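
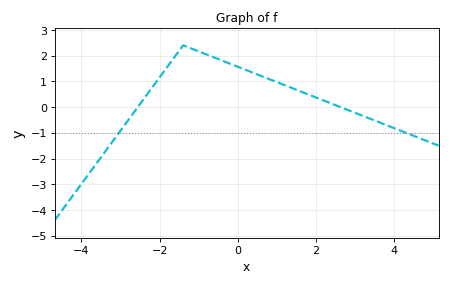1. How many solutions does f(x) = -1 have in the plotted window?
2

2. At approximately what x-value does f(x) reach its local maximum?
-1.4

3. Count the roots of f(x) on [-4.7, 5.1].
2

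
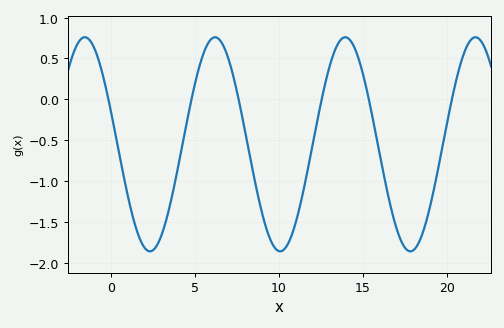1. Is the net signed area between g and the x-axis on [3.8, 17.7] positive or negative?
negative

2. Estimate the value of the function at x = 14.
0.75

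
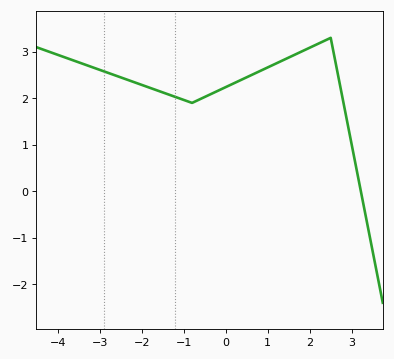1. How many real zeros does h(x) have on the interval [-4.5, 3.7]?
1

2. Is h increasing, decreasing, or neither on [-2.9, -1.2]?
decreasing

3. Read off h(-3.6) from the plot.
2.8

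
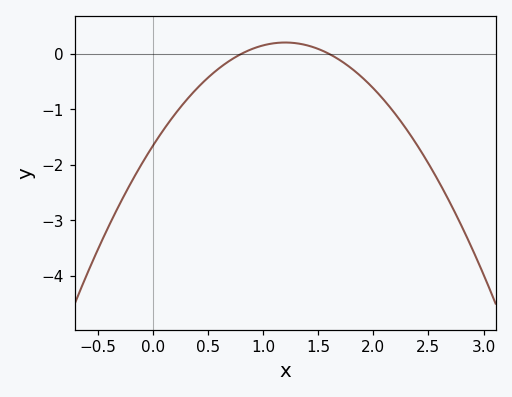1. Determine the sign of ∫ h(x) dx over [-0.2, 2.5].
negative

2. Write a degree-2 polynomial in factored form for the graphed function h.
y = -1.29(x - 0.8)(x - 1.6)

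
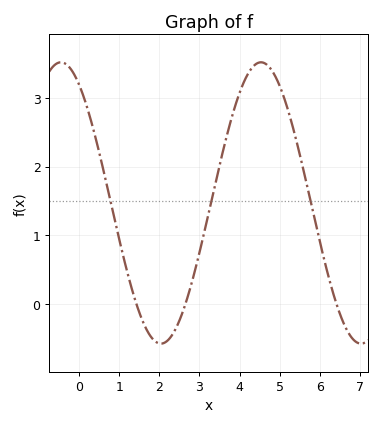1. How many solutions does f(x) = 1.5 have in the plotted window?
3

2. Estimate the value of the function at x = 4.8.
3.4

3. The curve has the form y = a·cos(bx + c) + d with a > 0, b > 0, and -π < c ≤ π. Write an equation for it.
y = 2.05cos(1.3x + 0.57) + 1.47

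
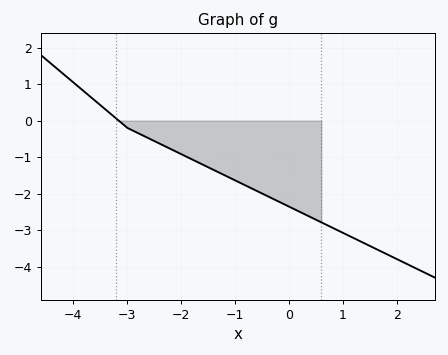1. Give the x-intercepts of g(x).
-3.2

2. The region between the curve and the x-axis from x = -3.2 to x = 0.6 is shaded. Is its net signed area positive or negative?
negative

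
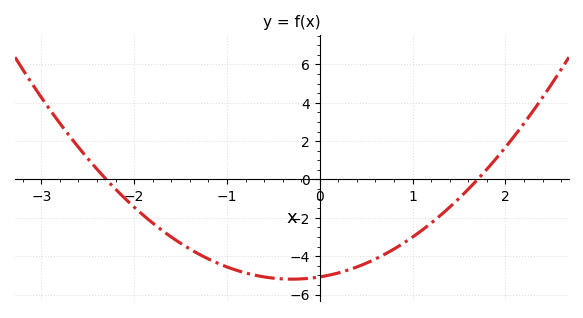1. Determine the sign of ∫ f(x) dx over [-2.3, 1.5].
negative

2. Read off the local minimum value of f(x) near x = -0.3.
-5.2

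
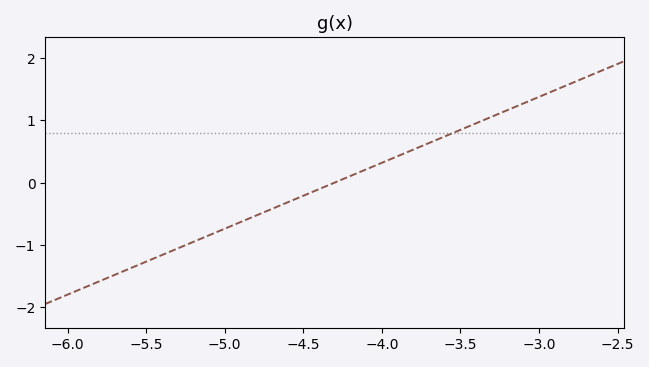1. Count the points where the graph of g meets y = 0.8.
1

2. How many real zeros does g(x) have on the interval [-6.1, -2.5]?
1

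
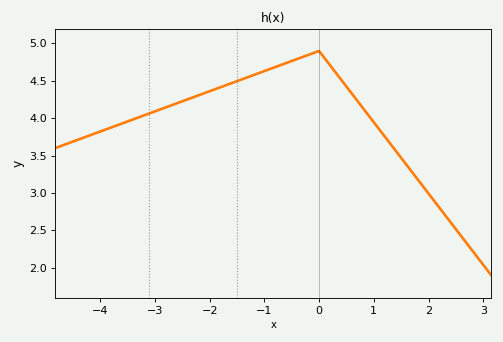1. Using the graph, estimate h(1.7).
3.28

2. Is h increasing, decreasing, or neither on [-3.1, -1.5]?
increasing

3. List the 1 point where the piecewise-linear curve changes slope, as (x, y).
(0, 4.9)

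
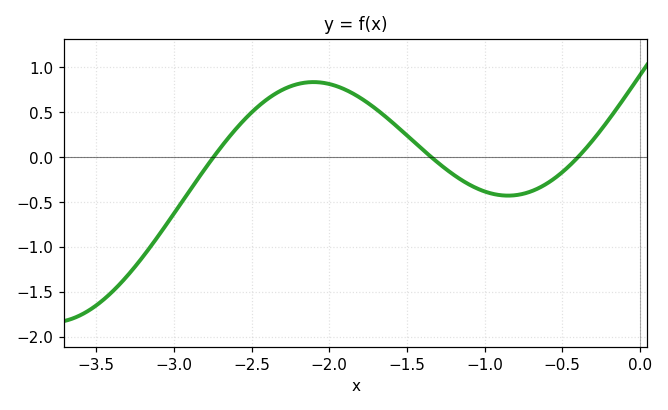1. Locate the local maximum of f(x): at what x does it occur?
-2.1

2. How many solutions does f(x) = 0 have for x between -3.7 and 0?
3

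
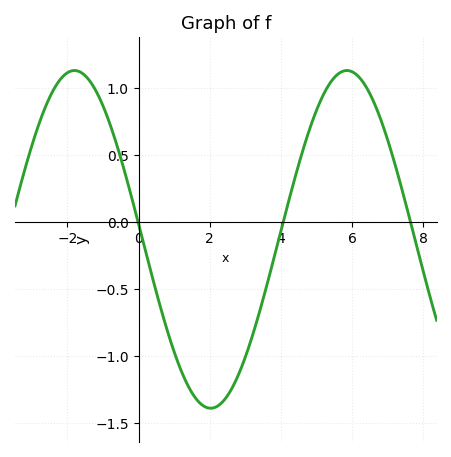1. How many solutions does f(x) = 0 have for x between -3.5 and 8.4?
3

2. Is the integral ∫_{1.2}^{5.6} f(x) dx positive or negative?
negative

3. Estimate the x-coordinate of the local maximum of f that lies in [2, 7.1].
5.86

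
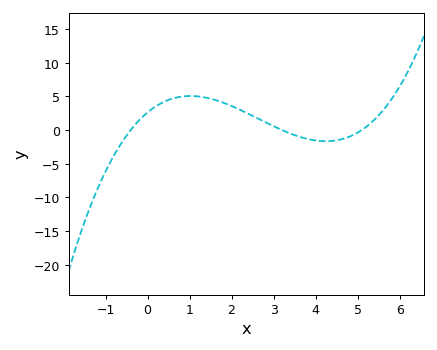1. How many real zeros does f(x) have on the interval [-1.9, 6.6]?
3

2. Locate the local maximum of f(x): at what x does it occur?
1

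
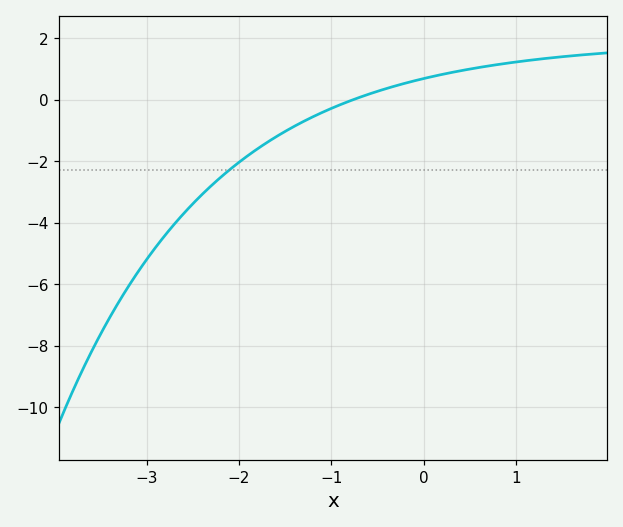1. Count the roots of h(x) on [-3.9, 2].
1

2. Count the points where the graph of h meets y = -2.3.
1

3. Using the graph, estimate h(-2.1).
-2.2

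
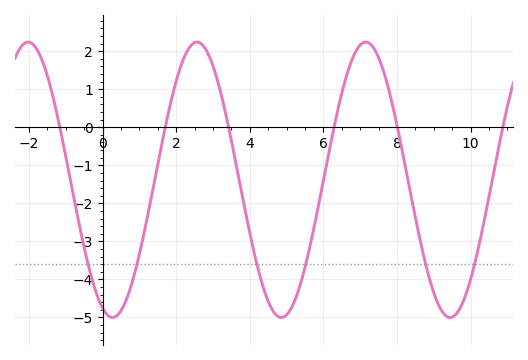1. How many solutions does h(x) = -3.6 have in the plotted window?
6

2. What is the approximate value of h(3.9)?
-2.31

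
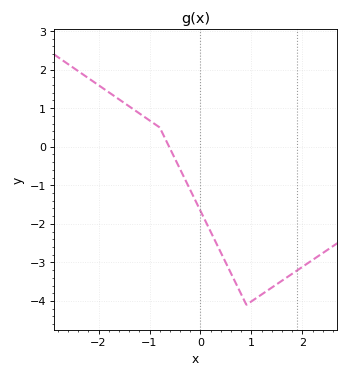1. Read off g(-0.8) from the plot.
0.5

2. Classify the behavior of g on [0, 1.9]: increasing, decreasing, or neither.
neither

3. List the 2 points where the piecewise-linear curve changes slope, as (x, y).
(-0.8, 0.5); (0.9, -4.1)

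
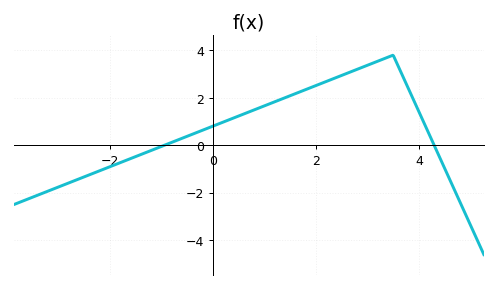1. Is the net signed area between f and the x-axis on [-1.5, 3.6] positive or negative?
positive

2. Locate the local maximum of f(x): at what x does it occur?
3.5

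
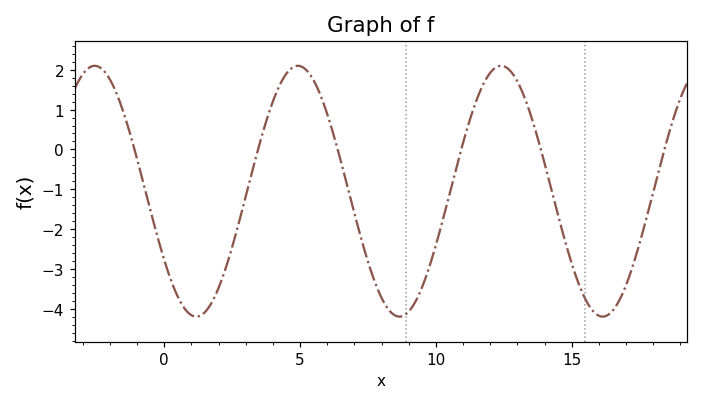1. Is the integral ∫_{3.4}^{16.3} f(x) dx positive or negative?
negative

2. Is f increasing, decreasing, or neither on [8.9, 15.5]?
neither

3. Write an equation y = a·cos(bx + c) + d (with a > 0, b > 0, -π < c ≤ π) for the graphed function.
y = 3.15cos(0.84x + 2.15) - 1.05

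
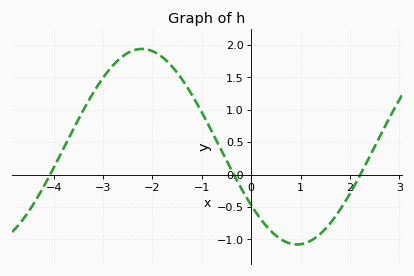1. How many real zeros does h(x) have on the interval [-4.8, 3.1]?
3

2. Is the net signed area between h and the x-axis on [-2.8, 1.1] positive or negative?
positive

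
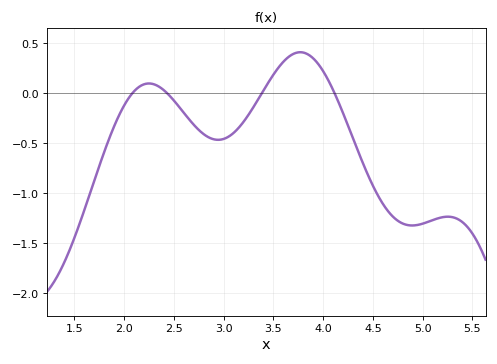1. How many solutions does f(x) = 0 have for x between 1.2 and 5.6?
4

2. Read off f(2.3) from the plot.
0.1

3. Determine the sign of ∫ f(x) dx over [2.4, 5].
negative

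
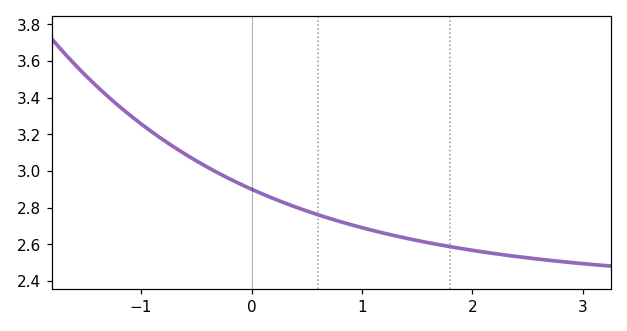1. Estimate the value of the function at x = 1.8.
2.59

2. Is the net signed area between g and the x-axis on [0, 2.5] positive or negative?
positive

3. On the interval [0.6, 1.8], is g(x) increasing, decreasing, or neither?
decreasing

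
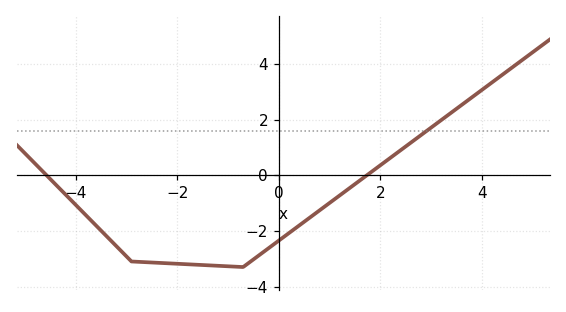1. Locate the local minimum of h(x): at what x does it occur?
-0.701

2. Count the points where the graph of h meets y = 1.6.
1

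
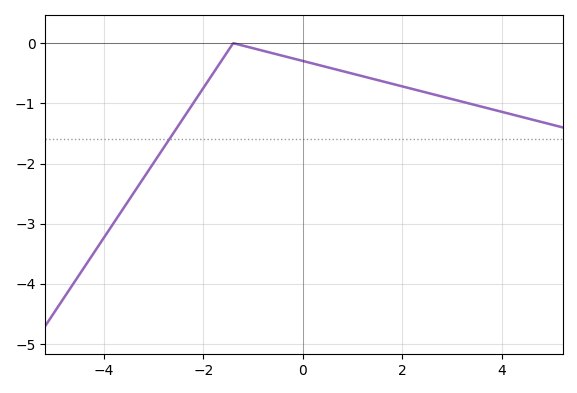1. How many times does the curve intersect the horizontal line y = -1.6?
1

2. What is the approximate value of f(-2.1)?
-0.871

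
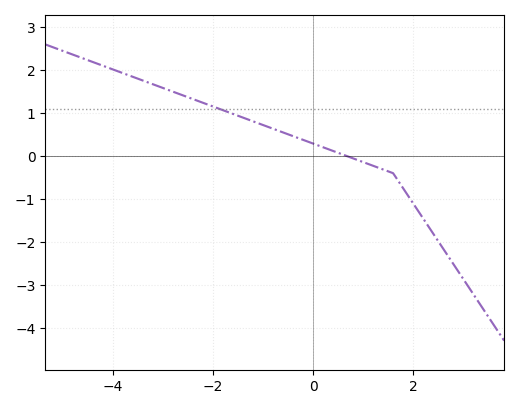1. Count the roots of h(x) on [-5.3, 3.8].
1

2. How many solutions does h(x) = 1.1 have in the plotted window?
1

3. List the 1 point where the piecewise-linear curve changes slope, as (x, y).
(1.6, -0.4)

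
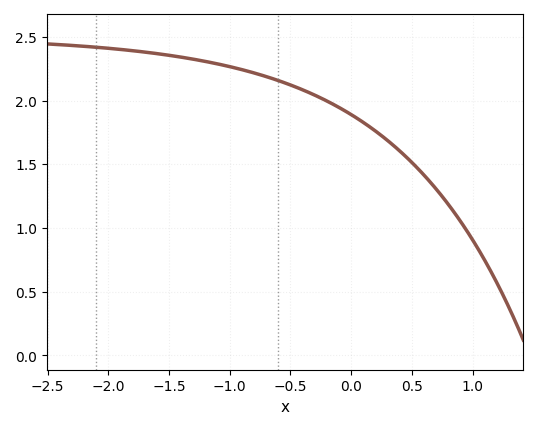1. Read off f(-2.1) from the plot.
2.4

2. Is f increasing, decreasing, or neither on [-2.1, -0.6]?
decreasing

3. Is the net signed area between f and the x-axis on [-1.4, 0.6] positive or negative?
positive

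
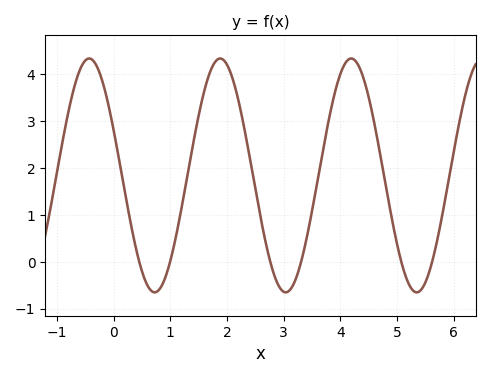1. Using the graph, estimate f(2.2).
3.44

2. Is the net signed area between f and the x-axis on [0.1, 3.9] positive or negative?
positive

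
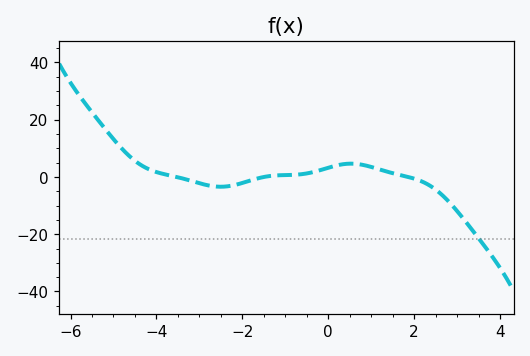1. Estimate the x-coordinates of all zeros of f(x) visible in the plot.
-3.6, -1.4, 1.8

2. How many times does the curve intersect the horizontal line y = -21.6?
1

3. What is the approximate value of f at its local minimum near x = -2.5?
-4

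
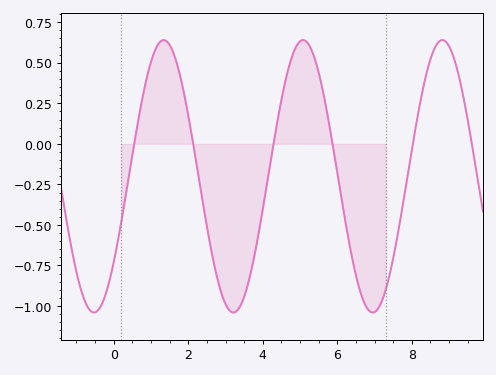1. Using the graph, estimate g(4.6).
0.381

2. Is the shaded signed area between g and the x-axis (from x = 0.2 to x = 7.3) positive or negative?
negative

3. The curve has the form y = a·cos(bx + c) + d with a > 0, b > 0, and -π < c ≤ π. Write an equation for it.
y = 0.84cos(1.68x - 2.25) - 0.2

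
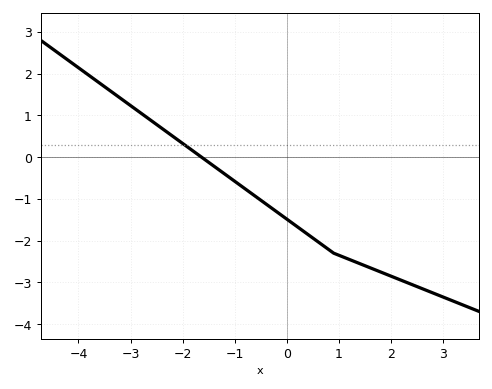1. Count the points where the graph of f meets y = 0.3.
1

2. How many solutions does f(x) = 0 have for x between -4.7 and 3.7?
1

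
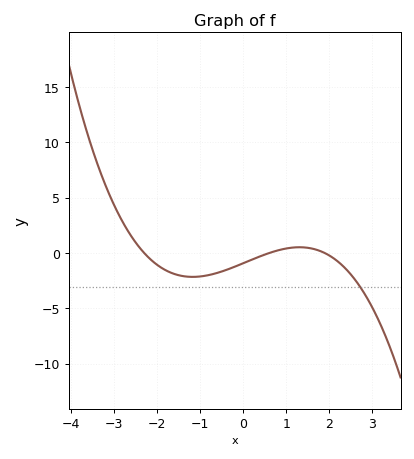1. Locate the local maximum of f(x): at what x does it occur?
1.31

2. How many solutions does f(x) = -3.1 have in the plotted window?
1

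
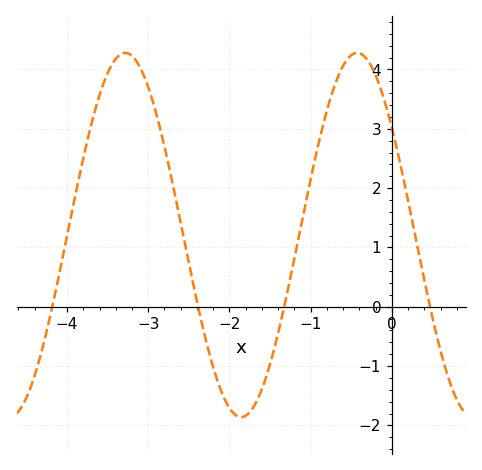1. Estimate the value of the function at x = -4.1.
0.5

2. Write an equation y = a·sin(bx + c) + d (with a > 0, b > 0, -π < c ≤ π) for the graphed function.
y = 3.07sin(2.2x + 2.5) + 1.21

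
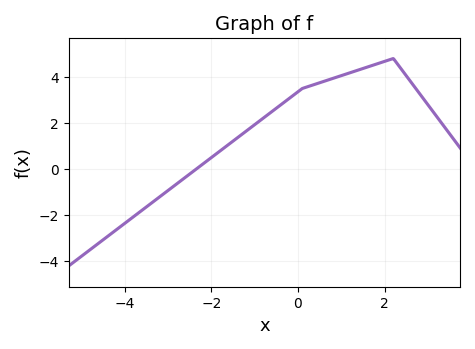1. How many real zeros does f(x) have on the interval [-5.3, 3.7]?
1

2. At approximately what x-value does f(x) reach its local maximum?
2.2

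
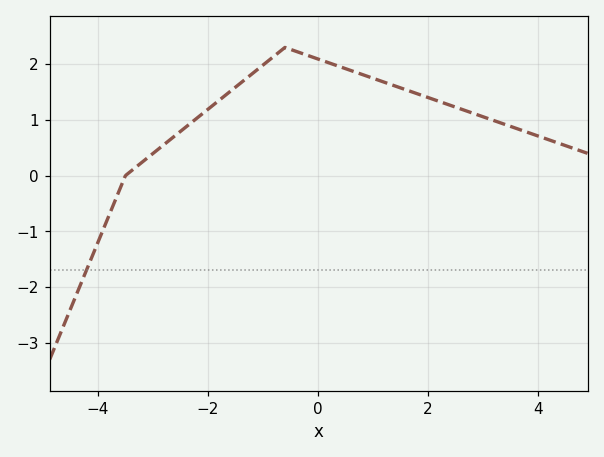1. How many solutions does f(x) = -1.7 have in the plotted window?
1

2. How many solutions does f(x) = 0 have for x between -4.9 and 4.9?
1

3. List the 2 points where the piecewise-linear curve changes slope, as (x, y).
(-3.5, 0); (-0.6, 2.3)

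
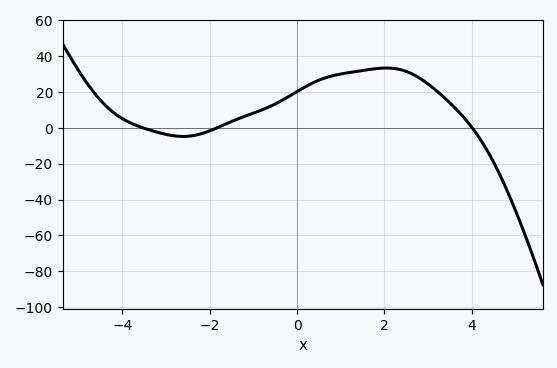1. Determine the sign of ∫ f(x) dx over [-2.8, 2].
positive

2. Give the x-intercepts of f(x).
-3.6, -1.8, 4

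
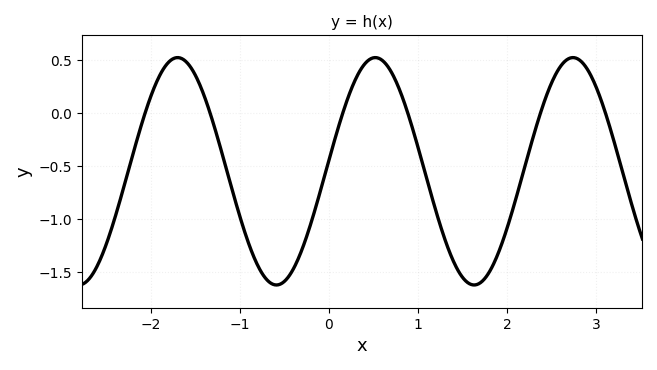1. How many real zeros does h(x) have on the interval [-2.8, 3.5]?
6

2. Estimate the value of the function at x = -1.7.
0.52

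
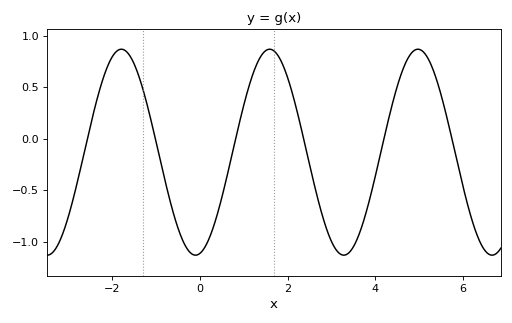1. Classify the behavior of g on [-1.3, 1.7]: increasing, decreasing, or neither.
neither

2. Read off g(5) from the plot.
0.85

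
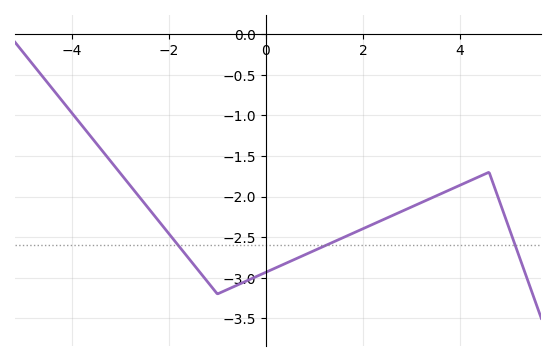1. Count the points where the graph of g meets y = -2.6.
3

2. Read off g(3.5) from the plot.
-1.99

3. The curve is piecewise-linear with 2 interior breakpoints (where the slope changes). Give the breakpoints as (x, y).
(-1, -3.2); (4.6, -1.7)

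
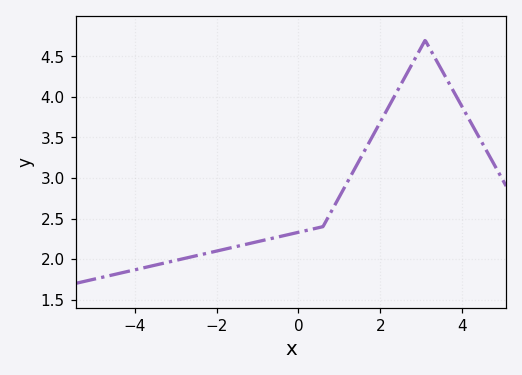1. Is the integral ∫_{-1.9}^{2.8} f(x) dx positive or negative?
positive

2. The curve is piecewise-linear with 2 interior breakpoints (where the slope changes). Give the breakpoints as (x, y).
(0.6, 2.4); (3.1, 4.7)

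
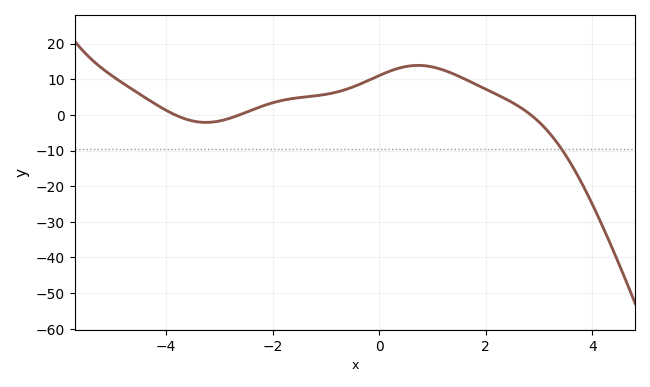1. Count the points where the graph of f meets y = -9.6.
1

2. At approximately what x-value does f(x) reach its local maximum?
0.8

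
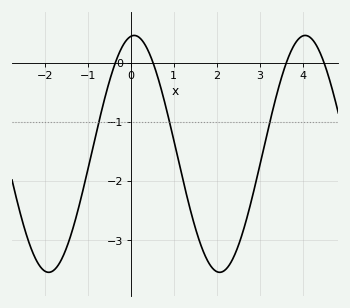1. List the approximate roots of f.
-0.356, 0.52, 3.62, 4.5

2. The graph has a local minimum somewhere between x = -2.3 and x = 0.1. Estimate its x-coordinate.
-1.91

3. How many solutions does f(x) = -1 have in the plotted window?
3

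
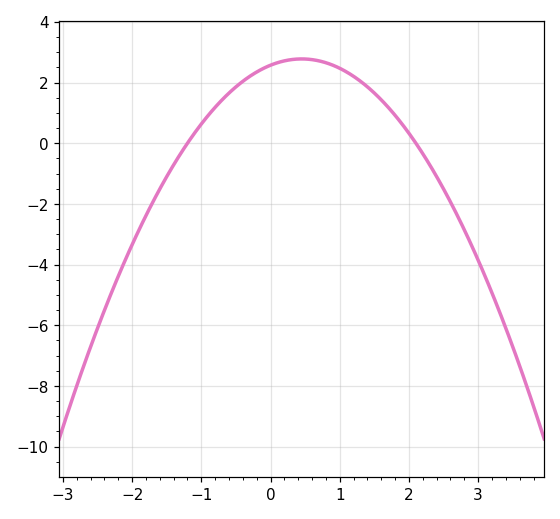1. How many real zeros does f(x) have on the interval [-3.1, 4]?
2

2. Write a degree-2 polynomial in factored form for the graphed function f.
y = -1.02(x + 1.2)(x - 2.1)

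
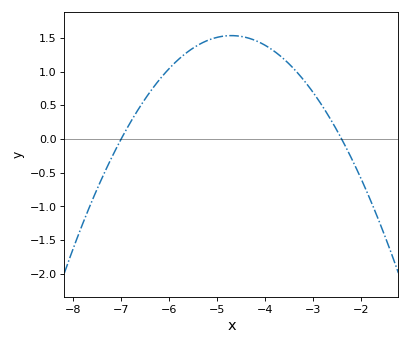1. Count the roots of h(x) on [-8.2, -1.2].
2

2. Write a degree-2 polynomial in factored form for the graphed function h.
y = -0.29(x + 7)(x + 2.4)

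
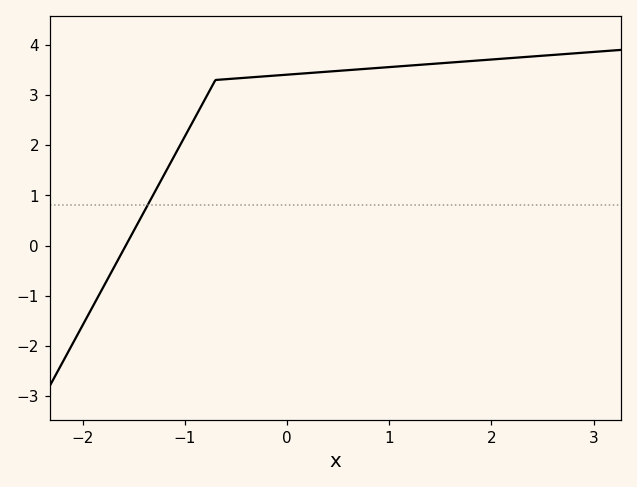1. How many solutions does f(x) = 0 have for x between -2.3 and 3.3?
1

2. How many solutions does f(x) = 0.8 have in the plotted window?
1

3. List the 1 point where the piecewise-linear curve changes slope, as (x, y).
(-0.7, 3.3)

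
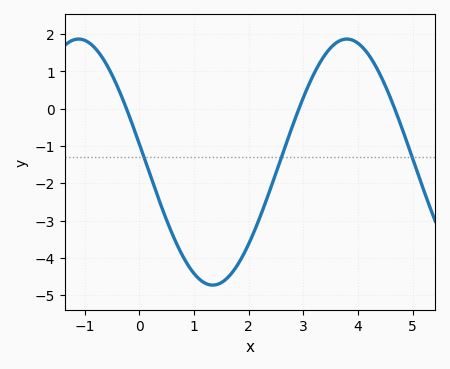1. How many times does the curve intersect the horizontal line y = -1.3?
3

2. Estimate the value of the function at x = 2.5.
-1.73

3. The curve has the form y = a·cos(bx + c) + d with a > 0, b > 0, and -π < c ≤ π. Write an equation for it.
y = 3.3cos(1.28x + 1.42) - 1.43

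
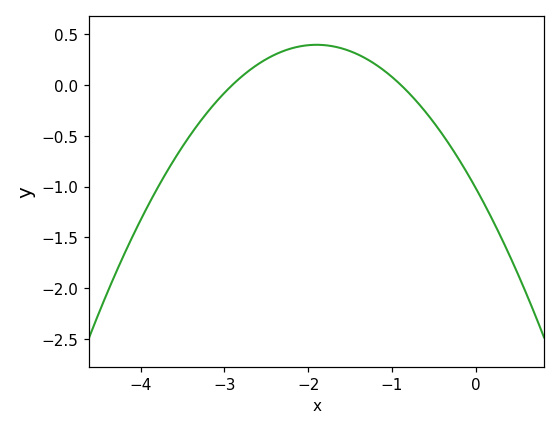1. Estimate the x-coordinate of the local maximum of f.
-1.9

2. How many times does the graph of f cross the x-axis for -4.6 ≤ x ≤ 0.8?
2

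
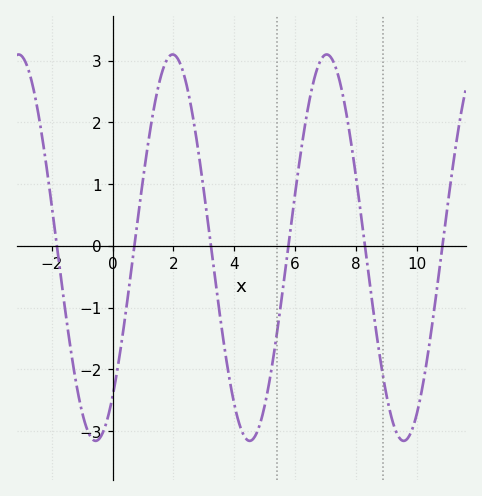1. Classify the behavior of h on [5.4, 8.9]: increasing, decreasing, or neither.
neither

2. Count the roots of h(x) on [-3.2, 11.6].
6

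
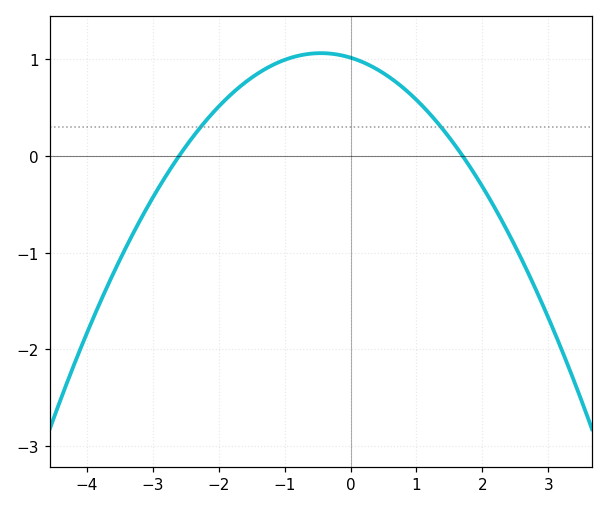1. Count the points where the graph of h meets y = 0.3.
2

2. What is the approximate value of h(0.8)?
0.704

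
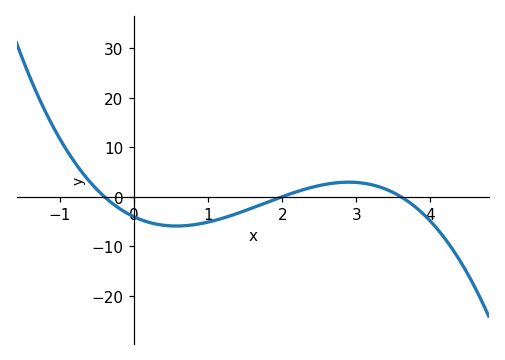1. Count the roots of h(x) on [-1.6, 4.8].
3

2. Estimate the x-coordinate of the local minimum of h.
0.571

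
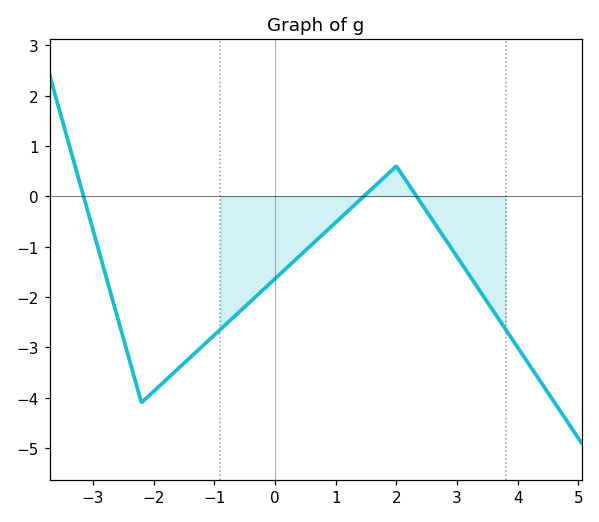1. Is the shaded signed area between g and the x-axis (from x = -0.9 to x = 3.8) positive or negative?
negative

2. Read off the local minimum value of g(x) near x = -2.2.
-4.1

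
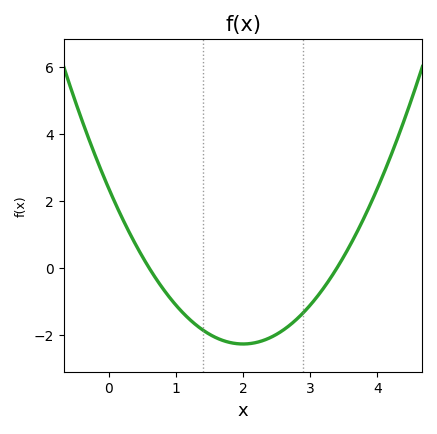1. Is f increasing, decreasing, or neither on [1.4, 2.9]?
neither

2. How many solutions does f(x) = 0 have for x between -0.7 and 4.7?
2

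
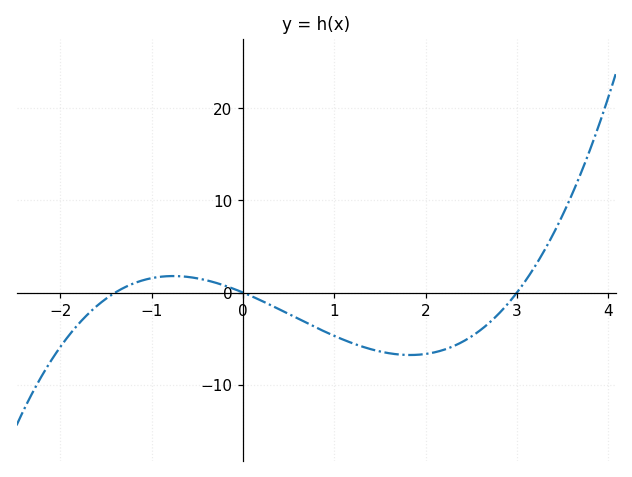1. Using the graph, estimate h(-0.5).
1.54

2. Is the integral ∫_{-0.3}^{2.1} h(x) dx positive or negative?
negative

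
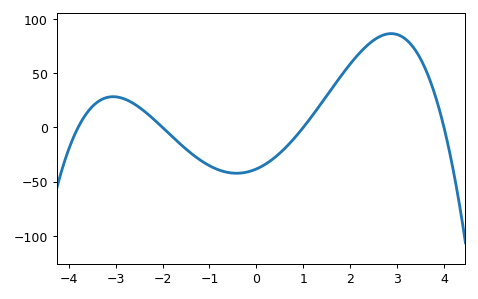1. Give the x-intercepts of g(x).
-3.8, -2, 1, 4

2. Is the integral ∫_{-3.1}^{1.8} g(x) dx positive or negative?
negative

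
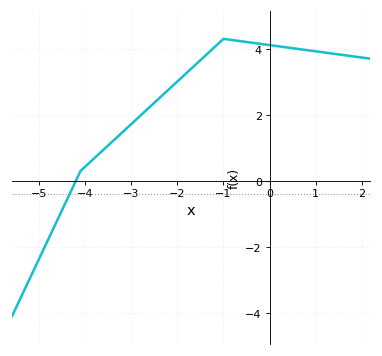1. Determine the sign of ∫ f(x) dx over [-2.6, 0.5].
positive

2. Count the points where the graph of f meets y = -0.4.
1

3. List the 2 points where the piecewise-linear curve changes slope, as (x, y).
(-4.1, 0.3); (-1, 4.3)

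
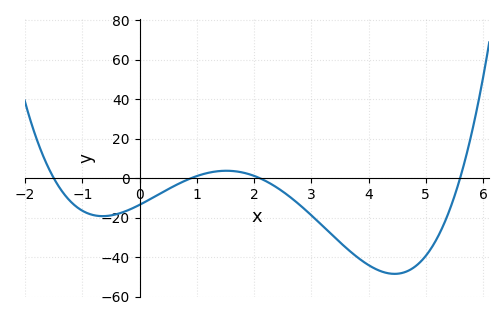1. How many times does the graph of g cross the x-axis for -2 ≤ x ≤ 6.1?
4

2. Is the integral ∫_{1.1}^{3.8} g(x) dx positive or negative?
negative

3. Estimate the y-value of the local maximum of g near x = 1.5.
4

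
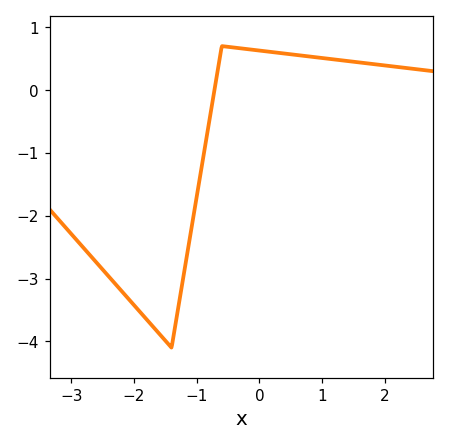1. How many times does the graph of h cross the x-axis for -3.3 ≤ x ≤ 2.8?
1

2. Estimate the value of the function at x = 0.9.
0.522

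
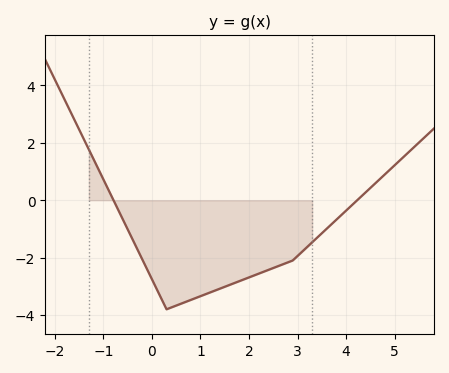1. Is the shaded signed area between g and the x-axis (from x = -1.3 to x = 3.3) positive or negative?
negative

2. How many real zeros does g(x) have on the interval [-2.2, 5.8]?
2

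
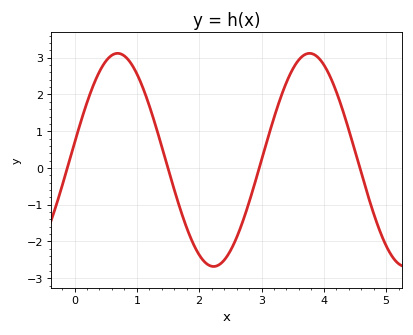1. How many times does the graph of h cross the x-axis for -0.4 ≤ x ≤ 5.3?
4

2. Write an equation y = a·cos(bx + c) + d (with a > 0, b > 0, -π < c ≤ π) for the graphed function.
y = 2.9cos(2x - 1.4) + 0.22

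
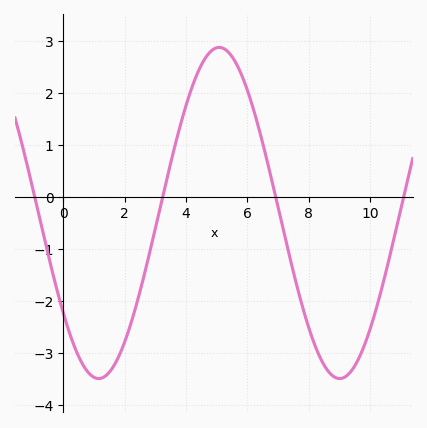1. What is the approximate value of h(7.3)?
-0.963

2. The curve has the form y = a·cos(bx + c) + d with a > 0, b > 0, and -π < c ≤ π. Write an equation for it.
y = 3.19cos(0.8x + 2.22) - 0.31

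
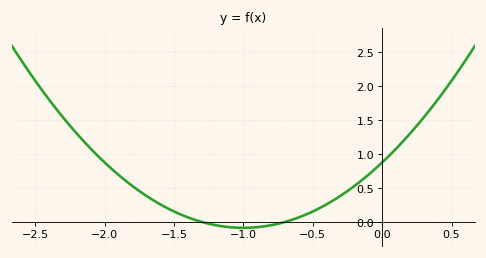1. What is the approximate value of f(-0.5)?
0.15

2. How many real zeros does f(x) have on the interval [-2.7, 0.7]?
2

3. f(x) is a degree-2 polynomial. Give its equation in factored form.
y = 0.96(x + 1.3)(x + 0.7)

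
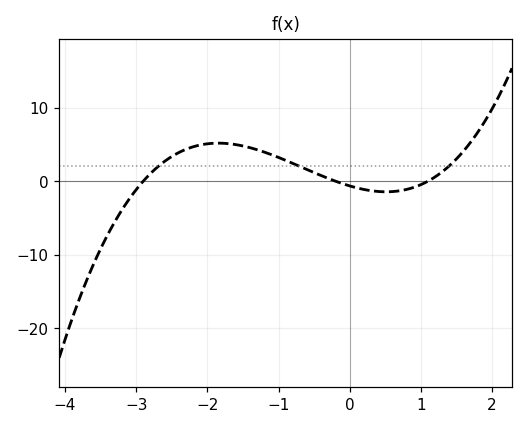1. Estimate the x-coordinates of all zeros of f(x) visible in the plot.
-2.9, -0.2, 1.1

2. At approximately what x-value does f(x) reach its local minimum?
0.512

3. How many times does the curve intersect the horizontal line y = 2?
3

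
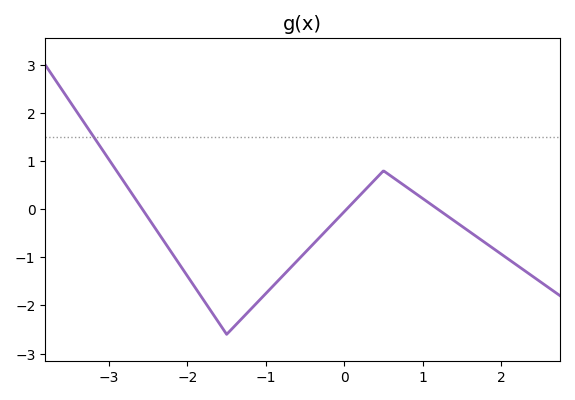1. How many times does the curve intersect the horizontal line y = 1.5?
1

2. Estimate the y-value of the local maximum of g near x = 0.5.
0.8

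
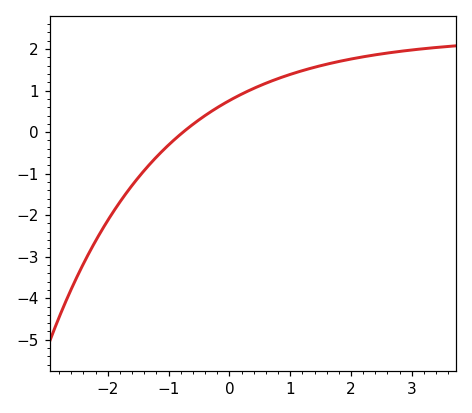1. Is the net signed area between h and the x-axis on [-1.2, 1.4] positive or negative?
positive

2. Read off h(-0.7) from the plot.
0.073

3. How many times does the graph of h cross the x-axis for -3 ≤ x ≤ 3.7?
1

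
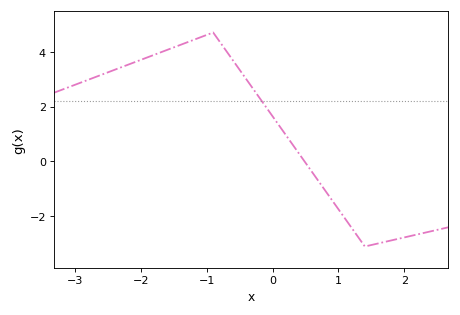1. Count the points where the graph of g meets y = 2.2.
1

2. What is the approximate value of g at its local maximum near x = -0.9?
4.7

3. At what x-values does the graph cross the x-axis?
0.486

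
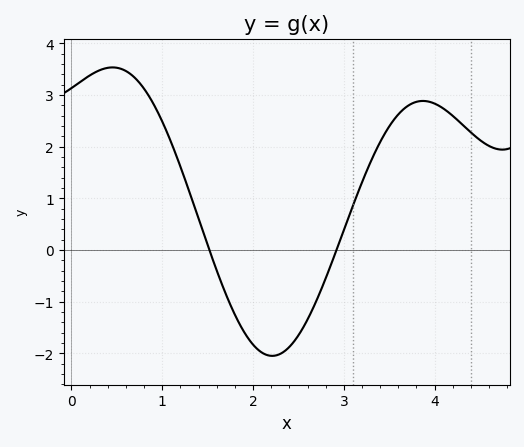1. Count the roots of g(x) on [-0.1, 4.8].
2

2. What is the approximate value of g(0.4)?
3.52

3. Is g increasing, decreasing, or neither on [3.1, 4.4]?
neither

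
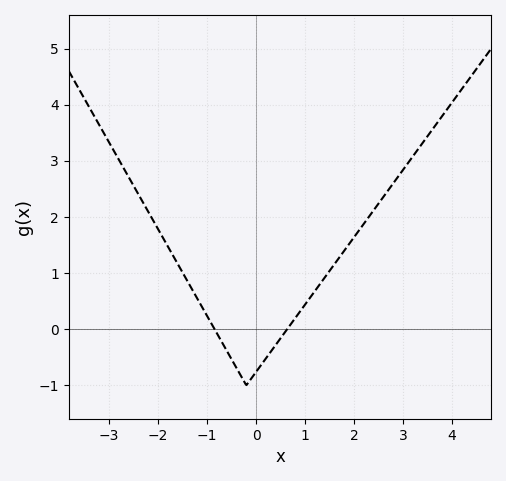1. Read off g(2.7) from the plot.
2.48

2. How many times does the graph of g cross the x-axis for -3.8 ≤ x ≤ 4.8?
2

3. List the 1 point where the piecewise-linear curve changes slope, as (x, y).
(-0.2, -1)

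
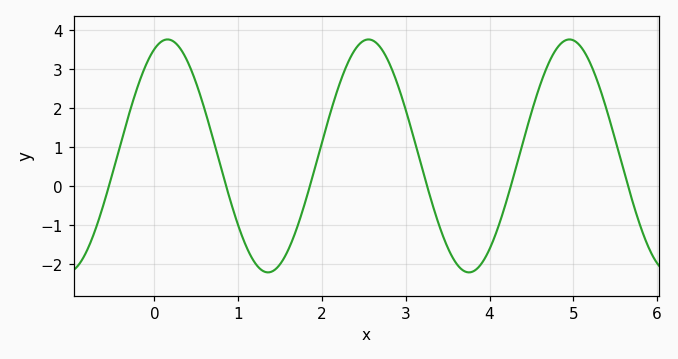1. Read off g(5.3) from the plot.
2.6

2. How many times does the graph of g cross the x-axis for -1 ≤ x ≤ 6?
6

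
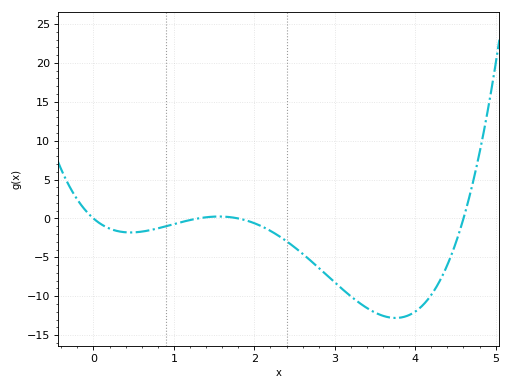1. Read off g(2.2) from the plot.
-1.5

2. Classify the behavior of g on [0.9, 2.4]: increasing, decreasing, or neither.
neither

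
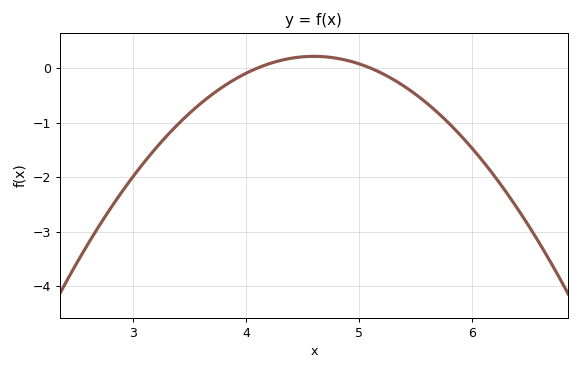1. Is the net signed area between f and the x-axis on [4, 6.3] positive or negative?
negative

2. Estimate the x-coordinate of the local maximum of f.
4.6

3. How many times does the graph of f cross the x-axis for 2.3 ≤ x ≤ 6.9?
2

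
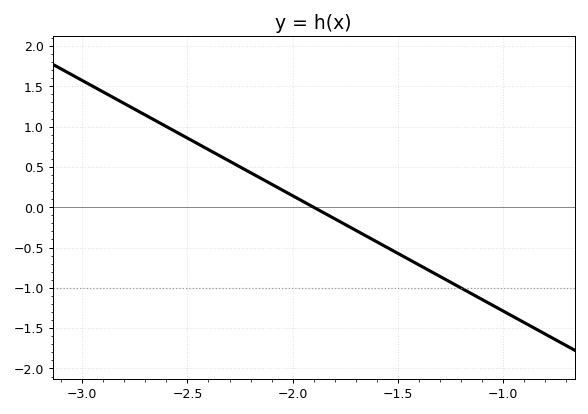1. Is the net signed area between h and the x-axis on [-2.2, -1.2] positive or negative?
negative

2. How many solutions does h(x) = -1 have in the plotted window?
1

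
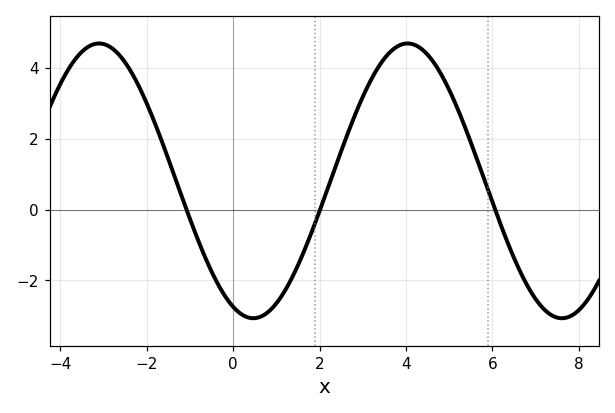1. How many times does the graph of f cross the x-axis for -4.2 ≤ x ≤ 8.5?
3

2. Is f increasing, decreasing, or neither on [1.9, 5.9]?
neither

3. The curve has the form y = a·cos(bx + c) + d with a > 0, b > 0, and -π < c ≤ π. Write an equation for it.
y = 3.88cos(0.88x + 2.7) + 0.81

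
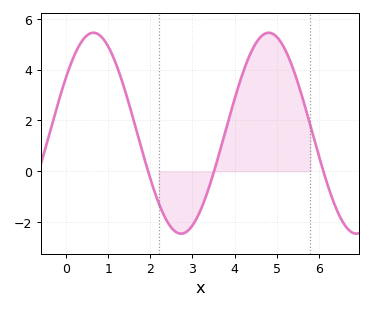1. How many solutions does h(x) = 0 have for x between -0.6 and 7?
3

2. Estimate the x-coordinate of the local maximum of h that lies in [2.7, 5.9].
4.81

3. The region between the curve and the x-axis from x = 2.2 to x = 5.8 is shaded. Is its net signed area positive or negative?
positive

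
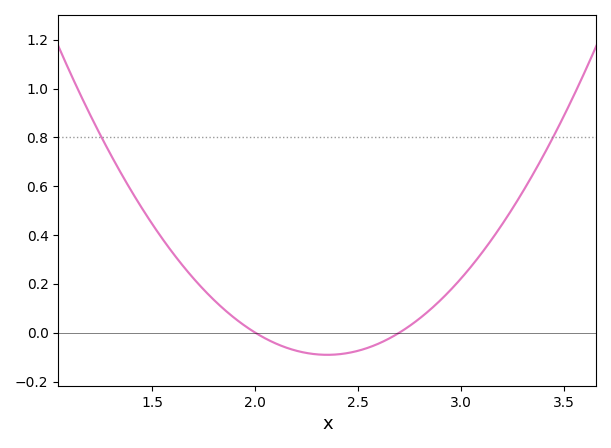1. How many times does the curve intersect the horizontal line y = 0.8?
2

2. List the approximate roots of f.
2, 2.7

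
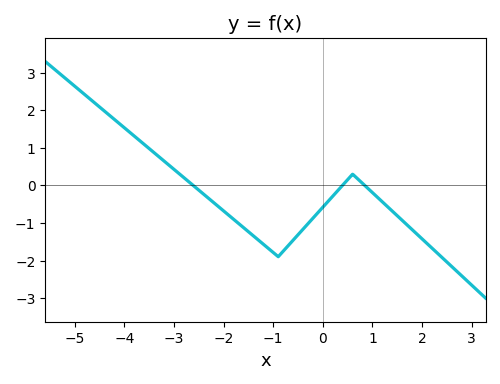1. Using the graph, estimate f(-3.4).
0.868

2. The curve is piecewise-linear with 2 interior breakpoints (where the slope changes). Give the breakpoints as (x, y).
(-0.9, -1.9); (0.6, 0.3)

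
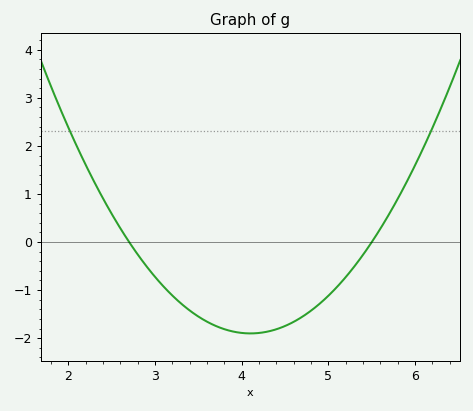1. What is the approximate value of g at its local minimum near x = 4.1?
-1.9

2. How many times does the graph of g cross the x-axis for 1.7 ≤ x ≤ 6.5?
2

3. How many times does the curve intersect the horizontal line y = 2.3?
2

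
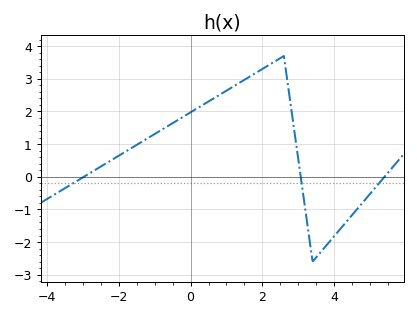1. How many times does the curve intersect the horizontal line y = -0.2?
3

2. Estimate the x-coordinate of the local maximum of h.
2.6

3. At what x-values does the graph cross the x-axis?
-2.98, 3.07, 5.41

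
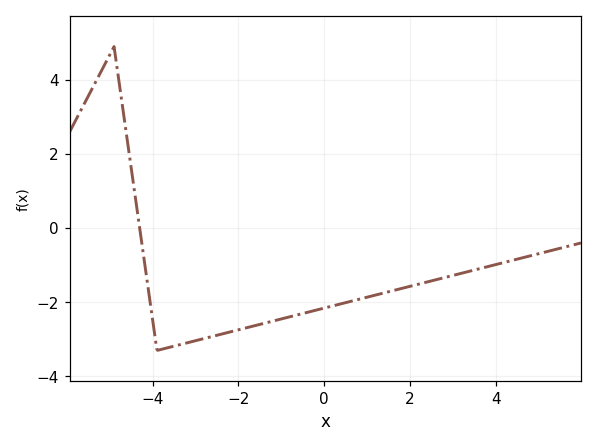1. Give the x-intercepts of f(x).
-4.4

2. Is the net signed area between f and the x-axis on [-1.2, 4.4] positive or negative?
negative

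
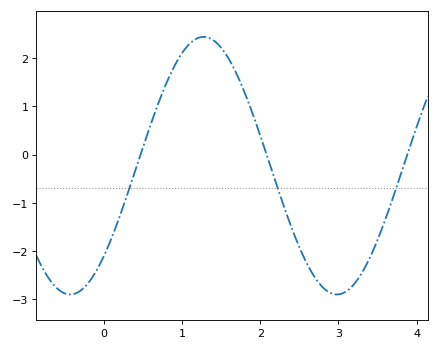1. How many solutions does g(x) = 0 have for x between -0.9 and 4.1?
3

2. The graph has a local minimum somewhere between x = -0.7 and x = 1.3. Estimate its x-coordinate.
-0.4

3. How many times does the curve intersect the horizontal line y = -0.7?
3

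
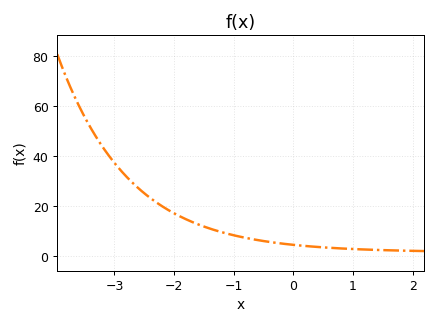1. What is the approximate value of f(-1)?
8.34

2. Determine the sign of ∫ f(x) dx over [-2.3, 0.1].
positive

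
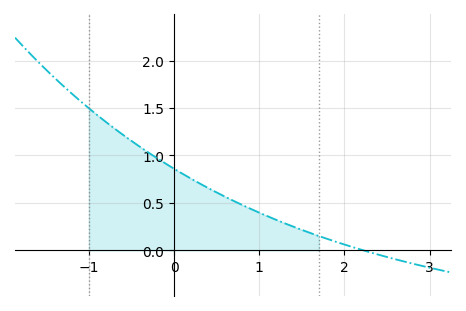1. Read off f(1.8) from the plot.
0.12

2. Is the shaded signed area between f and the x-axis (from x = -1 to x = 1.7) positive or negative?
positive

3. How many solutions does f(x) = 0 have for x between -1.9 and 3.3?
1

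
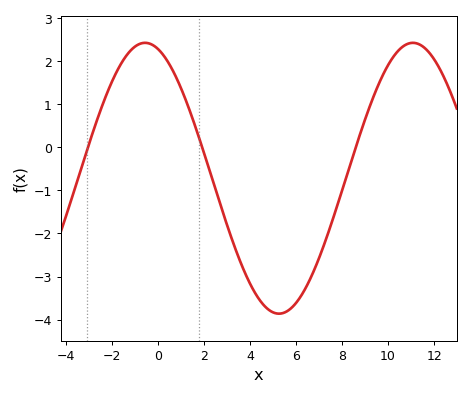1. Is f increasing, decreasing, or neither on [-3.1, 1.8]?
neither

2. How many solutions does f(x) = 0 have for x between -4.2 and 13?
3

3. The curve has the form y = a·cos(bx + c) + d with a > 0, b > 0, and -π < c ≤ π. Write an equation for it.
y = 3.14cos(0.54x + 0.302) - 0.72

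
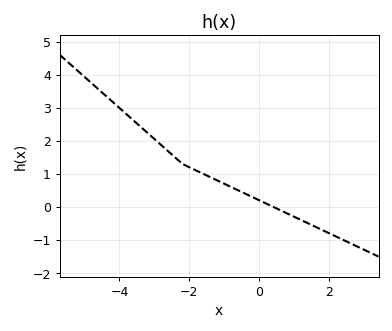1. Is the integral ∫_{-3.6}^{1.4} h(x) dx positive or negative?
positive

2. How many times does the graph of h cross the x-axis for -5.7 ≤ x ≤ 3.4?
1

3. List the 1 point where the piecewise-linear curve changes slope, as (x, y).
(-2.2, 1.3)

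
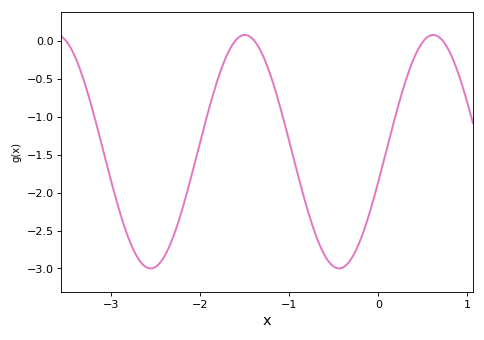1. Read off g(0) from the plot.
-1.85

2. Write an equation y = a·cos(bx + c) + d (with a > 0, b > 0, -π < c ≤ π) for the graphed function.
y = 1.54cos(3x - 1.8) - 1.46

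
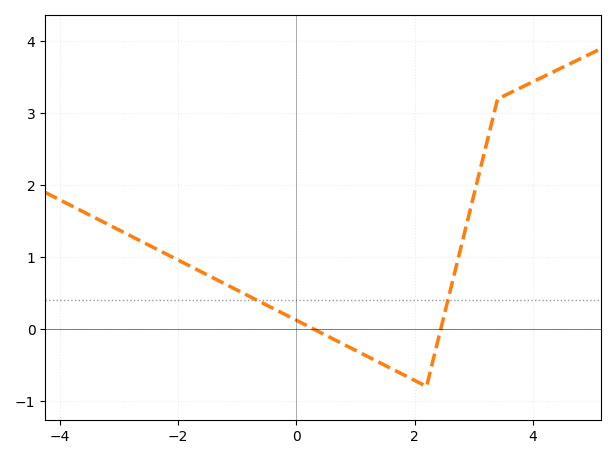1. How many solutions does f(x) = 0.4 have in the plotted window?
2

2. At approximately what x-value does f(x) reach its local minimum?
2.2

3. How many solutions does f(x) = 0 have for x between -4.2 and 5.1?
2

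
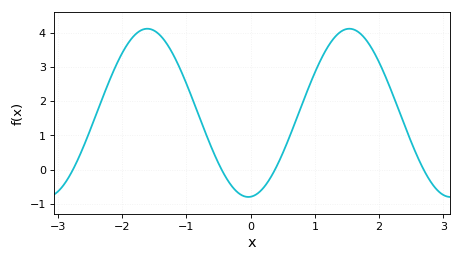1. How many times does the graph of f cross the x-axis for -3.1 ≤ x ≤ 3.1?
4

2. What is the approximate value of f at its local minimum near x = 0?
-0.8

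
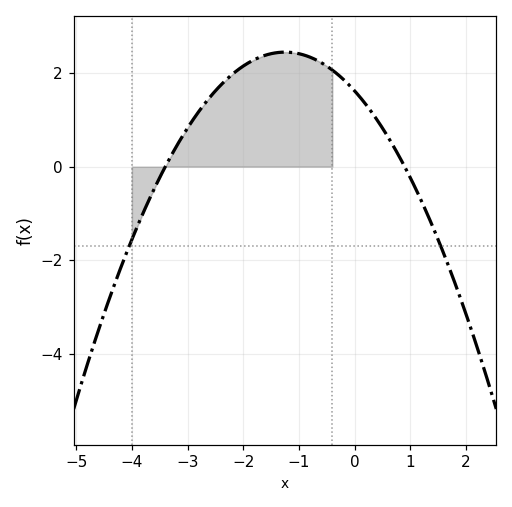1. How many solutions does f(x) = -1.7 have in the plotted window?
2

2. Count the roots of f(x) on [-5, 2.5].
2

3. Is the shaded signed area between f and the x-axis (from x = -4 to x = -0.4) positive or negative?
positive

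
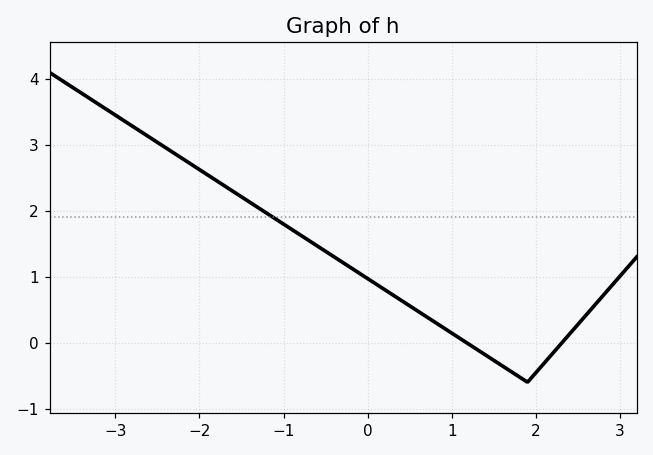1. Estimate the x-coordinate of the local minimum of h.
1.9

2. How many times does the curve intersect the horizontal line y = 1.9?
1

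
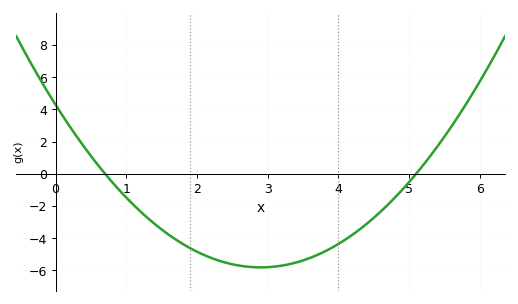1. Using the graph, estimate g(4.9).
-1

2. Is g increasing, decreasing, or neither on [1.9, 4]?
neither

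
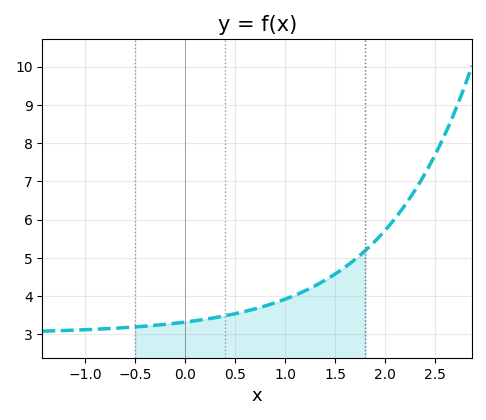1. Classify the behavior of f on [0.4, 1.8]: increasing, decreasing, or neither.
increasing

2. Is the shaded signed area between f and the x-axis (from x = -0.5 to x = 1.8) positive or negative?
positive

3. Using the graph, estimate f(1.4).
4.42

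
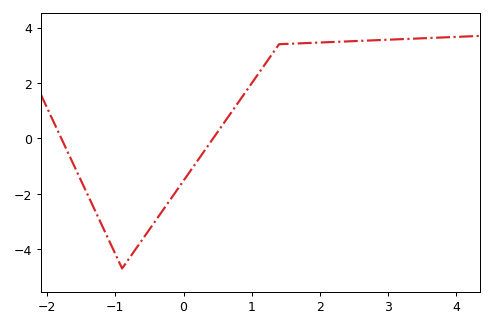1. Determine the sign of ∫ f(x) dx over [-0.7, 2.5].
positive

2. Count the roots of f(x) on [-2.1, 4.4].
2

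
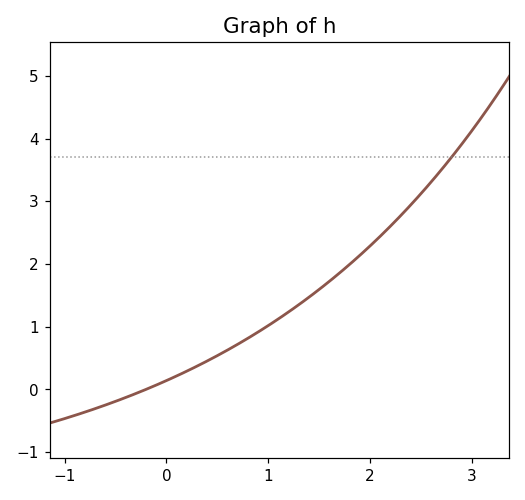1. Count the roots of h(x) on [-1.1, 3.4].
1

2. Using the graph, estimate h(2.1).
2.4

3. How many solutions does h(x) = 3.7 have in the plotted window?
1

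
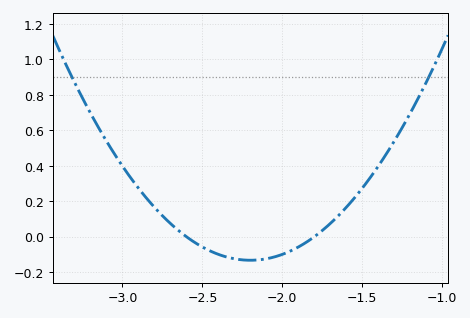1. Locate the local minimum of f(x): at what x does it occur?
-2.2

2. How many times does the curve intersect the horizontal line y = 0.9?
2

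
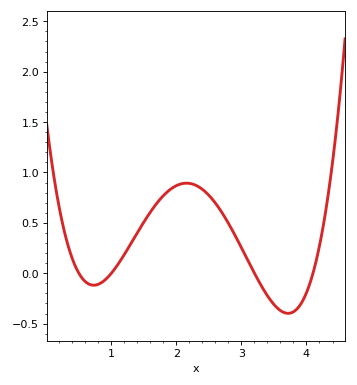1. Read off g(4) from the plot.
-0.193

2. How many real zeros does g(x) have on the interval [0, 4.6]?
4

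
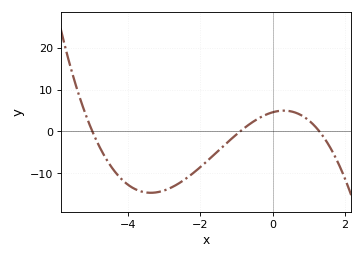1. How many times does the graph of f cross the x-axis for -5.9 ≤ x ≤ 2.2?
3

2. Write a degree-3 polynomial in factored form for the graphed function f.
y = -0.78(x + 5)(x + 0.9)(x - 1.3)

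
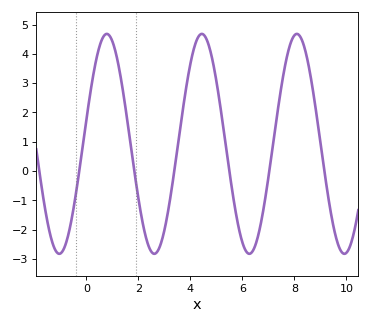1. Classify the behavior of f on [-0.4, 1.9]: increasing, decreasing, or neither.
neither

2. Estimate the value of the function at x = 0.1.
2.4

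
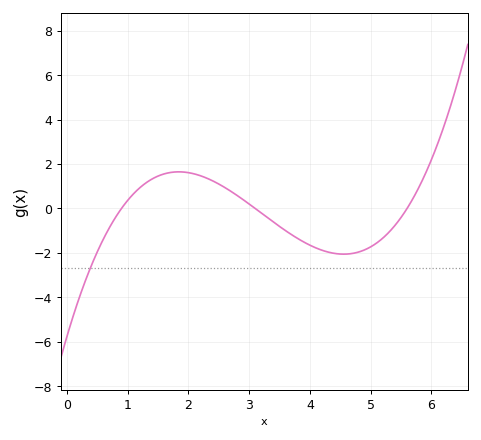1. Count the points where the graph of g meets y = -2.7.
1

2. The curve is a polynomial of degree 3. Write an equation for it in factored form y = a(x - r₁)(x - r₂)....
y = 0.37(x - 0.9)(x - 3.1)(x - 5.6)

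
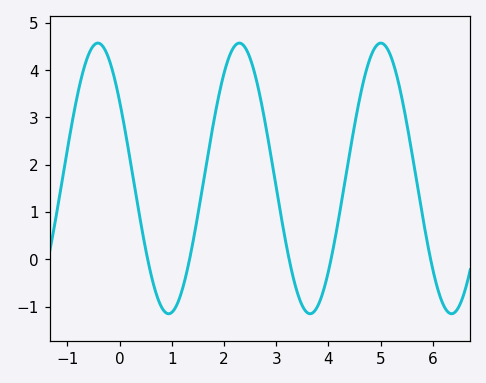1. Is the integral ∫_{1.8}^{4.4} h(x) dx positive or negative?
positive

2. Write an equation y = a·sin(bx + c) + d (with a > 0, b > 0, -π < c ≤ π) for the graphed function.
y = 2.86sin(2.3x + 2.5) + 1.71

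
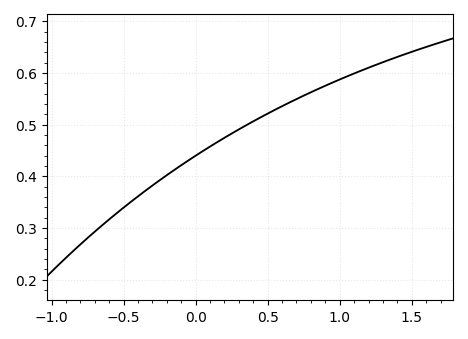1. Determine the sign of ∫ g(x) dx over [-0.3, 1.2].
positive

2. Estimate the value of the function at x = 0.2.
0.47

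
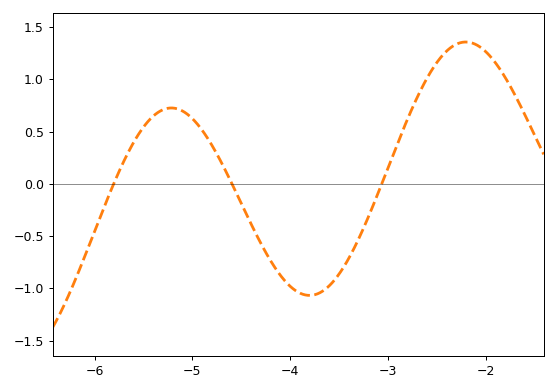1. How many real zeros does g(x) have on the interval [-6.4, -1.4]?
3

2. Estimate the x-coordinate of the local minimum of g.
-3.8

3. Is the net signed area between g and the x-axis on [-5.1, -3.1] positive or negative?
negative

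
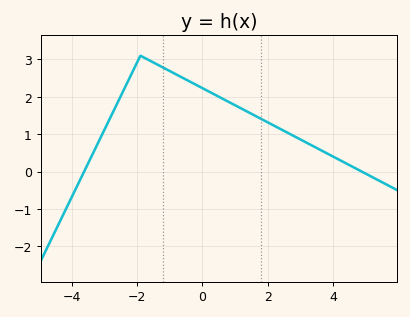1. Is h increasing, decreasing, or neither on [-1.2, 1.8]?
decreasing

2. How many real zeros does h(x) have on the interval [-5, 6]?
2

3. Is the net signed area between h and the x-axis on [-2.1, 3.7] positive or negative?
positive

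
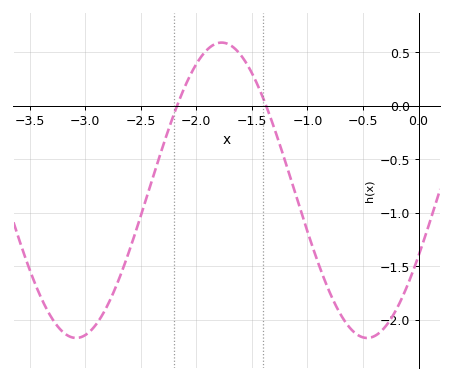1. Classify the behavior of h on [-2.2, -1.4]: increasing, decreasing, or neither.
neither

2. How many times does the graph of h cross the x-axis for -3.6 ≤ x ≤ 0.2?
2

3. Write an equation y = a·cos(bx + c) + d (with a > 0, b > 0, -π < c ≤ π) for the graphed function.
y = 1.38cos(2.4x - 2.03) - 0.79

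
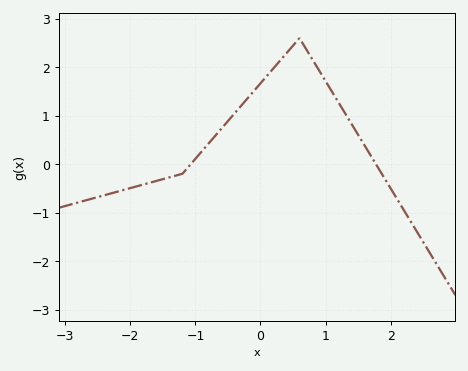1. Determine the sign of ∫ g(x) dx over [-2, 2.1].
positive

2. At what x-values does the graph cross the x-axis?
-1.1, 1.8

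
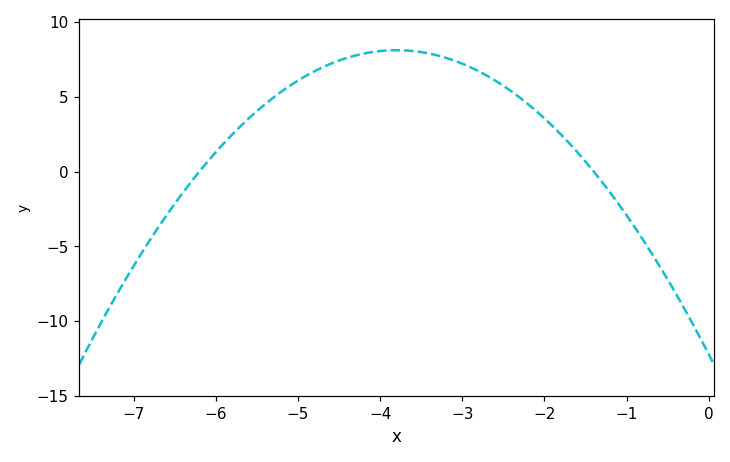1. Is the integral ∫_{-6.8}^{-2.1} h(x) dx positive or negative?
positive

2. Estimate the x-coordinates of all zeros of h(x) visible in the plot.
-6.2, -1.4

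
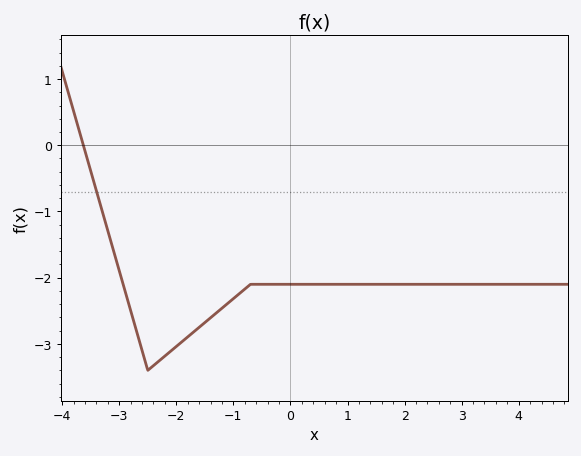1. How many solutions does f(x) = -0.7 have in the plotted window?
1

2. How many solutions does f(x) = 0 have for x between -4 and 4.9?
1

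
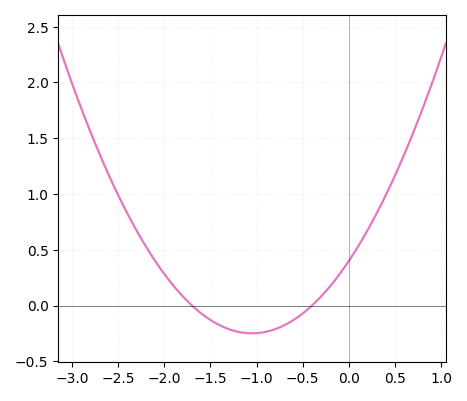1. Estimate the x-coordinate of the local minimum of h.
-1.05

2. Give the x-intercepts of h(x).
-1.7, -0.4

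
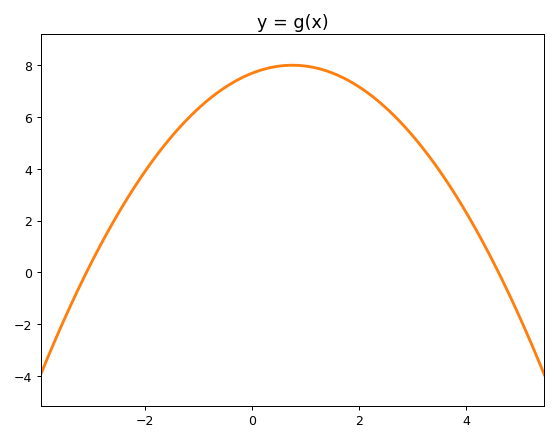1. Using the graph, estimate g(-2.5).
2.3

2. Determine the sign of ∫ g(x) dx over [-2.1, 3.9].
positive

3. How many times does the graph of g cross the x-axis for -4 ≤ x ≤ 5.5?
2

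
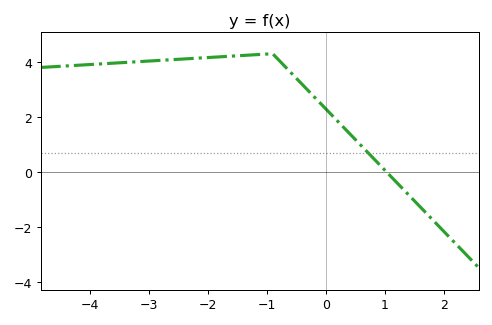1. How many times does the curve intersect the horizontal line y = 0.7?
1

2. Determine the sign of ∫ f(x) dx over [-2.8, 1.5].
positive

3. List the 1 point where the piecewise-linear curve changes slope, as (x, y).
(-0.9, 4.3)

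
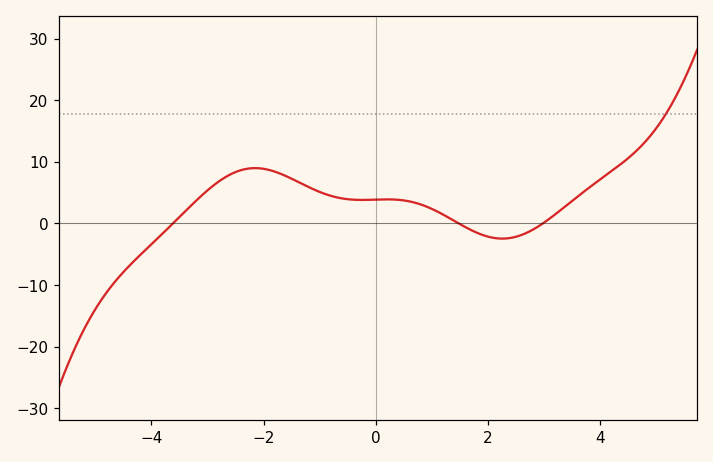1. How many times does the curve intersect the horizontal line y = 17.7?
1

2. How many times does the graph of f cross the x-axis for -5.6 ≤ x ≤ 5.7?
3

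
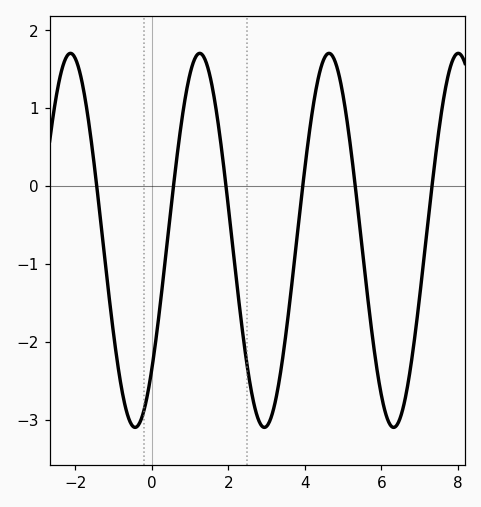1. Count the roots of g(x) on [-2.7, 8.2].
6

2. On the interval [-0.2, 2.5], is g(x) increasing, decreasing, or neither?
neither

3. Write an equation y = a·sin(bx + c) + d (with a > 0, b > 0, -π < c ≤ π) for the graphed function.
y = 2.4sin(1.86x - 0.76) - 0.7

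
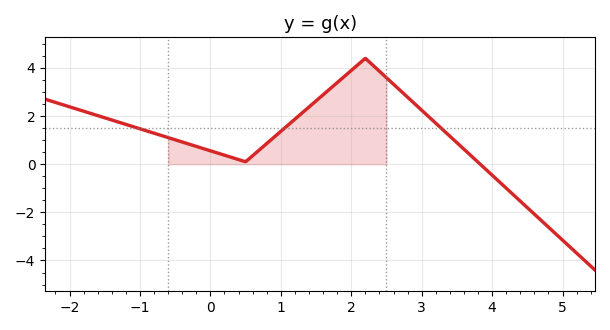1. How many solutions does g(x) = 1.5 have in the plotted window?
3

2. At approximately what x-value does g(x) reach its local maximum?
2.2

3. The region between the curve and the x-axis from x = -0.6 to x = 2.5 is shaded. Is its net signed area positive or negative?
positive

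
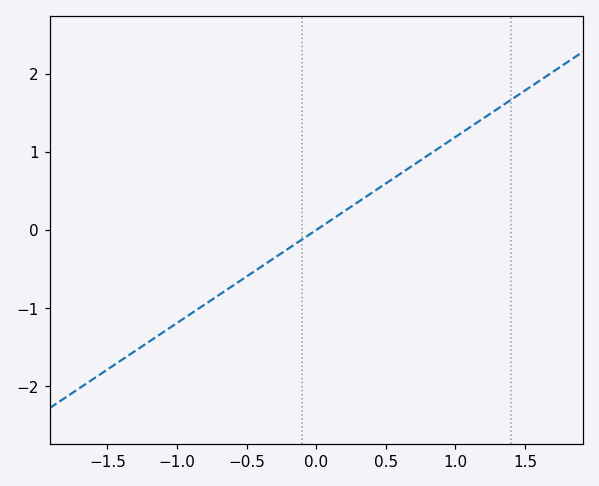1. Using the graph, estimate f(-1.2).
-1.4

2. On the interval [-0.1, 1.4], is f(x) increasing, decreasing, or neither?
increasing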